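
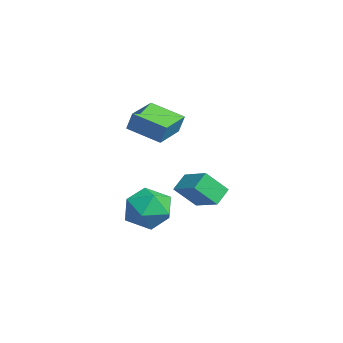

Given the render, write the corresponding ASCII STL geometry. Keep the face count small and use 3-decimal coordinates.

solid 
facet normal 0.549 0.584 -0.597
outer loop
vertex -2.857 -0.136 -3.544
vertex -3.559 0.809 -3.265
vertex -2.578 0.567 -2.6
endloop
endfacet
facet normal 0.945 0.058 -0.322
outer loop
vertex -2.857 -0.136 -3.544
vertex -2.578 0.567 -2.6
vertex -2.474 -0.634 -2.511
endloop
endfacet
facet normal 0.648 -0.564 -0.512
outer loop
vertex -2.857 -0.136 -3.544
vertex -2.474 -0.634 -2.511
vertex -3.391 -1.135 -3.12
endloop
endfacet
facet normal 0.069 -0.421 -0.905
outer loop
vertex -2.857 -0.136 -3.544
vertex -3.391 -1.135 -3.12
vertex -4.061 -0.242 -3.586
endloop
endfacet
facet normal 0.008 0.289 -0.957
outer loop
vertex -2.857 -0.136 -3.544
vertex -4.061 -0.242 -3.586
vertex -3.559 0.809 -3.265
endloop
endfacet
facet normal 0.915 0.108 0.389
outer loop
vertex -2.474 -0.634 -2.511
vertex -2.578 0.567 -2.6
vertex -2.939 0.002 -1.594
endloop
endfacet
facet normal 0.275 0.960 -0.057
outer loop
vertex -2.578 0.567 -2.6
vertex -3.559 0.809 -3.265
vertex -3.609 0.895 -2.06
endloop
endfacet
facet normal -0.600 0.482 -0.638
outer loop
vertex -3.559 0.809 -3.265
vertex -4.061 -0.242 -3.586
vertex -4.526 0.394 -2.669
endloop
endfacet
facet normal -0.501 -0.665 -0.553
outer loop
vertex -4.061 -0.242 -3.586
vertex -3.391 -1.135 -3.12
vertex -4.422 -0.807 -2.58
endloop
endfacet
facet normal 0.435 -0.897 0.082
outer loop
vertex -3.391 -1.135 -3.12
vertex -2.474 -0.634 -2.511
vertex -3.441 -1.049 -1.915
endloop
endfacet
facet normal -0.069 0.421 0.905
outer loop
vertex -4.143 -0.104 -1.636
vertex -2.939 0.002 -1.594
vertex -3.609 0.895 -2.06
endloop
endfacet
facet normal -0.648 0.564 0.512
outer loop
vertex -4.143 -0.104 -1.636
vertex -3.609 0.895 -2.06
vertex -4.526 0.394 -2.669
endloop
endfacet
facet normal -0.945 -0.058 0.322
outer loop
vertex -4.143 -0.104 -1.636
vertex -4.526 0.394 -2.669
vertex -4.422 -0.807 -2.58
endloop
endfacet
facet normal -0.549 -0.584 0.597
outer loop
vertex -4.143 -0.104 -1.636
vertex -4.422 -0.807 -2.58
vertex -3.441 -1.049 -1.915
endloop
endfacet
facet normal -0.008 -0.289 0.957
outer loop
vertex -4.143 -0.104 -1.636
vertex -3.441 -1.049 -1.915
vertex -2.939 0.002 -1.594
endloop
endfacet
facet normal 0.501 0.665 0.553
outer loop
vertex -3.609 0.895 -2.06
vertex -2.939 0.002 -1.594
vertex -2.578 0.567 -2.6
endloop
endfacet
facet normal -0.435 0.897 -0.082
outer loop
vertex -4.526 0.394 -2.669
vertex -3.609 0.895 -2.06
vertex -3.559 0.809 -3.265
endloop
endfacet
facet normal -0.915 -0.108 -0.389
outer loop
vertex -4.422 -0.807 -2.58
vertex -4.526 0.394 -2.669
vertex -4.061 -0.242 -3.586
endloop
endfacet
facet normal -0.275 -0.960 0.057
outer loop
vertex -3.441 -1.049 -1.915
vertex -4.422 -0.807 -2.58
vertex -3.391 -1.135 -3.12
endloop
endfacet
facet normal 0.600 -0.482 0.638
outer loop
vertex -2.939 0.002 -1.594
vertex -3.441 -1.049 -1.915
vertex -2.474 -0.634 -2.511
endloop
endfacet
facet normal -0.854 -0.371 -0.365
outer loop
vertex -3.402 0.949 -1.525
vertex -3.922 1.575 -0.944
vertex -3.384 1.937 -2.573
endloop
endfacet
facet normal 0.520 -0.626 -0.581
outer loop
vertex -2.078 2.505 -2.016
vertex -3.402 0.949 -1.525
vertex -3.384 1.937 -2.573
endloop
endfacet
facet normal -0.854 -0.371 -0.365
outer loop
vertex -3.384 1.937 -2.573
vertex -3.922 1.575 -0.944
vertex -3.904 2.563 -1.992
endloop
endfacet
facet normal 0.012 0.686 -0.728
outer loop
vertex -3.904 2.563 -1.992
vertex -2.078 2.505 -2.016
vertex -3.384 1.937 -2.573
endloop
endfacet
facet normal -0.012 -0.686 0.728
outer loop
vertex -3.402 0.949 -1.525
vertex -2.616 2.143 -0.387
vertex -3.922 1.575 -0.944
endloop
endfacet
facet normal 0.520 -0.626 -0.581
outer loop
vertex -2.096 1.517 -0.968
vertex -3.402 0.949 -1.525
vertex -2.078 2.505 -2.016
endloop
endfacet
facet normal -0.012 -0.686 0.728
outer loop
vertex -2.096 1.517 -0.968
vertex -2.616 2.143 -0.387
vertex -3.402 0.949 -1.525
endloop
endfacet
facet normal -0.520 0.626 0.581
outer loop
vertex -3.922 1.575 -0.944
vertex -2.616 2.143 -0.387
vertex -3.904 2.563 -1.992
endloop
endfacet
facet normal 0.012 0.686 -0.728
outer loop
vertex -2.598 3.131 -1.435
vertex -2.078 2.505 -2.016
vertex -3.904 2.563 -1.992
endloop
endfacet
facet normal -0.520 0.626 0.581
outer loop
vertex -3.904 2.563 -1.992
vertex -2.616 2.143 -0.387
vertex -2.598 3.131 -1.435
endloop
endfacet
facet normal 0.854 0.371 0.365
outer loop
vertex -2.598 3.131 -1.435
vertex -2.096 1.517 -0.968
vertex -2.078 2.505 -2.016
endloop
endfacet
facet normal 0.854 0.371 0.365
outer loop
vertex -2.616 2.143 -0.387
vertex -2.096 1.517 -0.968
vertex -2.598 3.131 -1.435
endloop
endfacet
facet normal -0.609 -0.721 0.329
outer loop
vertex -2.633 -0.958 3.292
vertex -3.837 0.106 3.396
vertex -2.887 -1.156 2.388
endloop
endfacet
facet normal 0.748 -0.661 -0.065
outer loop
vertex -1.883 0.034 1.844
vertex -2.633 -0.958 3.292
vertex -2.887 -1.156 2.388
endloop
endfacet
facet normal -0.609 -0.722 0.330
outer loop
vertex -2.887 -1.156 2.388
vertex -3.837 0.106 3.396
vertex -4.091 -0.093 2.492
endloop
endfacet
facet normal -0.264 -0.207 -0.942
outer loop
vertex -4.091 -0.093 2.492
vertex -1.883 0.034 1.844
vertex -2.887 -1.156 2.388
endloop
endfacet
facet normal 0.265 0.207 0.942
outer loop
vertex -2.633 -0.958 3.292
vertex -2.833 1.296 2.852
vertex -3.837 0.106 3.396
endloop
endfacet
facet normal 0.748 -0.660 -0.065
outer loop
vertex -1.629 0.233 2.748
vertex -2.633 -0.958 3.292
vertex -1.883 0.034 1.844
endloop
endfacet
facet normal 0.264 0.207 0.942
outer loop
vertex -1.629 0.233 2.748
vertex -2.833 1.296 2.852
vertex -2.633 -0.958 3.292
endloop
endfacet
facet normal -0.748 0.661 0.065
outer loop
vertex -3.837 0.106 3.396
vertex -2.833 1.296 2.852
vertex -4.091 -0.093 2.492
endloop
endfacet
facet normal -0.264 -0.207 -0.942
outer loop
vertex -3.087 1.098 1.948
vertex -1.883 0.034 1.844
vertex -4.091 -0.093 2.492
endloop
endfacet
facet normal -0.748 0.660 0.066
outer loop
vertex -4.091 -0.093 2.492
vertex -2.833 1.296 2.852
vertex -3.087 1.098 1.948
endloop
endfacet
facet normal 0.609 0.721 -0.330
outer loop
vertex -3.087 1.098 1.948
vertex -1.629 0.233 2.748
vertex -1.883 0.034 1.844
endloop
endfacet
facet normal 0.609 0.722 -0.329
outer loop
vertex -2.833 1.296 2.852
vertex -1.629 0.233 2.748
vertex -3.087 1.098 1.948
endloop
endfacet

endsolid


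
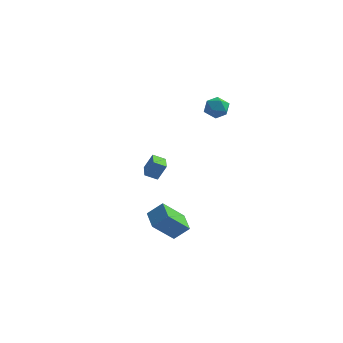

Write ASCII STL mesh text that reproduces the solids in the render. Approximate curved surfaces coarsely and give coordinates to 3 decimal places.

solid 
facet normal -0.151 -0.609 0.779
outer loop
vertex 2.694 3.814 4.349
vertex 3.172 3.237 3.99
vertex 3.512 3.801 4.497
endloop
endfacet
facet normal -0.176 0.073 0.982
outer loop
vertex 2.694 3.814 4.349
vertex 3.512 3.801 4.497
vertex 3.123 4.525 4.373
endloop
endfacet
facet normal -0.690 0.396 0.605
outer loop
vertex 2.694 3.814 4.349
vertex 3.123 4.525 4.373
vertex 2.544 4.408 3.789
endloop
endfacet
facet normal -0.982 -0.088 0.170
outer loop
vertex 2.694 3.814 4.349
vertex 2.544 4.408 3.789
vertex 2.574 3.612 3.552
endloop
endfacet
facet normal -0.648 -0.709 0.277
outer loop
vertex 2.694 3.814 4.349
vertex 2.574 3.612 3.552
vertex 3.172 3.237 3.99
endloop
endfacet
facet normal 0.446 0.379 0.811
outer loop
vertex 3.123 4.525 4.373
vertex 3.512 3.801 4.497
vertex 3.866 4.388 4.028
endloop
endfacet
facet normal 0.489 -0.727 0.481
outer loop
vertex 3.512 3.801 4.497
vertex 3.172 3.237 3.99
vertex 3.896 3.592 3.791
endloop
endfacet
facet normal -0.317 -0.890 -0.329
outer loop
vertex 3.172 3.237 3.99
vertex 2.574 3.612 3.552
vertex 3.317 3.475 3.207
endloop
endfacet
facet normal -0.858 0.117 -0.501
outer loop
vertex 2.574 3.612 3.552
vertex 2.544 4.408 3.789
vertex 2.928 4.199 3.083
endloop
endfacet
facet normal -0.386 0.900 0.202
outer loop
vertex 2.544 4.408 3.789
vertex 3.123 4.525 4.373
vertex 3.268 4.763 3.59
endloop
endfacet
facet normal 0.982 0.088 -0.170
outer loop
vertex 3.746 4.186 3.231
vertex 3.866 4.388 4.028
vertex 3.896 3.592 3.791
endloop
endfacet
facet normal 0.690 -0.396 -0.605
outer loop
vertex 3.746 4.186 3.231
vertex 3.896 3.592 3.791
vertex 3.317 3.475 3.207
endloop
endfacet
facet normal 0.176 -0.073 -0.982
outer loop
vertex 3.746 4.186 3.231
vertex 3.317 3.475 3.207
vertex 2.928 4.199 3.083
endloop
endfacet
facet normal 0.151 0.609 -0.779
outer loop
vertex 3.746 4.186 3.231
vertex 2.928 4.199 3.083
vertex 3.268 4.763 3.59
endloop
endfacet
facet normal 0.648 0.709 -0.277
outer loop
vertex 3.746 4.186 3.231
vertex 3.268 4.763 3.59
vertex 3.866 4.388 4.028
endloop
endfacet
facet normal 0.858 -0.117 0.501
outer loop
vertex 3.896 3.592 3.791
vertex 3.866 4.388 4.028
vertex 3.512 3.801 4.497
endloop
endfacet
facet normal 0.386 -0.900 -0.202
outer loop
vertex 3.317 3.475 3.207
vertex 3.896 3.592 3.791
vertex 3.172 3.237 3.99
endloop
endfacet
facet normal -0.446 -0.379 -0.811
outer loop
vertex 2.928 4.199 3.083
vertex 3.317 3.475 3.207
vertex 2.574 3.612 3.552
endloop
endfacet
facet normal -0.489 0.727 -0.481
outer loop
vertex 3.268 4.763 3.59
vertex 2.928 4.199 3.083
vertex 2.544 4.408 3.789
endloop
endfacet
facet normal 0.317 0.890 0.329
outer loop
vertex 3.866 4.388 4.028
vertex 3.268 4.763 3.59
vertex 3.123 4.525 4.373
endloop
endfacet
facet normal -0.847 -0.286 0.448
outer loop
vertex -0.156 2.686 -0.592
vertex -0.546 3.778 -0.631
vertex -0.634 2.478 -1.628
endloop
endfacet
facet normal 0.337 -0.941 0.034
outer loop
vertex 0.086 2.722 -2.009
vertex -0.156 2.686 -0.592
vertex -0.634 2.478 -1.628
endloop
endfacet
facet normal -0.847 -0.286 0.448
outer loop
vertex -0.634 2.478 -1.628
vertex -0.546 3.778 -0.631
vertex -1.024 3.57 -1.668
endloop
endfacet
facet normal -0.412 -0.180 -0.893
outer loop
vertex -1.024 3.57 -1.668
vertex 0.086 2.722 -2.009
vertex -0.634 2.478 -1.628
endloop
endfacet
facet normal 0.412 0.179 0.893
outer loop
vertex -0.156 2.686 -0.592
vertex 0.174 4.022 -1.012
vertex -0.546 3.778 -0.631
endloop
endfacet
facet normal 0.337 -0.941 0.034
outer loop
vertex 0.564 2.93 -0.972
vertex -0.156 2.686 -0.592
vertex 0.086 2.722 -2.009
endloop
endfacet
facet normal 0.411 0.179 0.894
outer loop
vertex 0.564 2.93 -0.972
vertex 0.174 4.022 -1.012
vertex -0.156 2.686 -0.592
endloop
endfacet
facet normal -0.337 0.941 -0.034
outer loop
vertex -0.546 3.778 -0.631
vertex 0.174 4.022 -1.012
vertex -1.024 3.57 -1.668
endloop
endfacet
facet normal -0.411 -0.179 -0.894
outer loop
vertex -0.304 3.814 -2.048
vertex 0.086 2.722 -2.009
vertex -1.024 3.57 -1.668
endloop
endfacet
facet normal -0.337 0.941 -0.034
outer loop
vertex -1.024 3.57 -1.668
vertex 0.174 4.022 -1.012
vertex -0.304 3.814 -2.048
endloop
endfacet
facet normal 0.847 0.286 -0.448
outer loop
vertex -0.304 3.814 -2.048
vertex 0.564 2.93 -0.972
vertex 0.086 2.722 -2.009
endloop
endfacet
facet normal 0.847 0.286 -0.448
outer loop
vertex 0.174 4.022 -1.012
vertex 0.564 2.93 -0.972
vertex -0.304 3.814 -2.048
endloop
endfacet
facet normal -0.697 -0.261 -0.667
outer loop
vertex 0.899 -0.885 -3.646
vertex 0.22 0.264 -3.386
vertex 1.896 0.02 -5.042
endloop
endfacet
facet normal 0.499 -0.845 -0.191
outer loop
vertex 2.74 0.336 -4.234
vertex 0.899 -0.885 -3.646
vertex 1.896 0.02 -5.042
endloop
endfacet
facet normal -0.697 -0.261 -0.667
outer loop
vertex 1.896 0.02 -5.042
vertex 0.22 0.264 -3.386
vertex 1.217 1.17 -4.782
endloop
endfacet
facet normal 0.514 0.466 -0.720
outer loop
vertex 1.217 1.17 -4.782
vertex 2.74 0.336 -4.234
vertex 1.896 0.02 -5.042
endloop
endfacet
facet normal -0.514 -0.467 0.720
outer loop
vertex 0.899 -0.885 -3.646
vertex 1.064 0.58 -2.578
vertex 0.22 0.264 -3.386
endloop
endfacet
facet normal 0.499 -0.845 -0.192
outer loop
vertex 1.743 -0.57 -2.838
vertex 0.899 -0.885 -3.646
vertex 2.74 0.336 -4.234
endloop
endfacet
facet normal -0.515 -0.466 0.719
outer loop
vertex 1.743 -0.57 -2.838
vertex 1.064 0.58 -2.578
vertex 0.899 -0.885 -3.646
endloop
endfacet
facet normal -0.500 0.845 0.191
outer loop
vertex 0.22 0.264 -3.386
vertex 1.064 0.58 -2.578
vertex 1.217 1.17 -4.782
endloop
endfacet
facet normal 0.514 0.467 -0.719
outer loop
vertex 2.061 1.485 -3.974
vertex 2.74 0.336 -4.234
vertex 1.217 1.17 -4.782
endloop
endfacet
facet normal -0.499 0.845 0.192
outer loop
vertex 1.217 1.17 -4.782
vertex 1.064 0.58 -2.578
vertex 2.061 1.485 -3.974
endloop
endfacet
facet normal 0.697 0.261 0.667
outer loop
vertex 2.061 1.485 -3.974
vertex 1.743 -0.57 -2.838
vertex 2.74 0.336 -4.234
endloop
endfacet
facet normal 0.698 0.261 0.667
outer loop
vertex 1.064 0.58 -2.578
vertex 1.743 -0.57 -2.838
vertex 2.061 1.485 -3.974
endloop
endfacet

endsolid


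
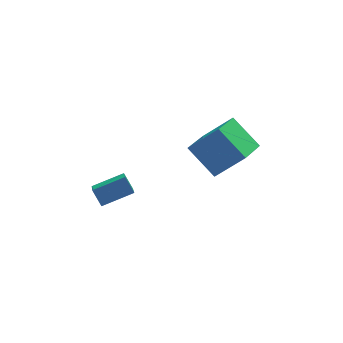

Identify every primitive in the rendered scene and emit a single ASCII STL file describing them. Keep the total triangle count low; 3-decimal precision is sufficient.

solid 
facet normal -0.937 -0.110 -0.333
outer loop
vertex -2.771 -0.875 -0.413
vertex -2.606 0.557 -1.352
vertex -2.407 -1.461 -1.244
endloop
endfacet
facet normal -0.096 -0.833 0.545
outer loop
vertex -0.674 -1.257 -0.628
vertex -2.771 -0.875 -0.413
vertex -2.407 -1.461 -1.244
endloop
endfacet
facet normal -0.936 -0.110 -0.333
outer loop
vertex -2.407 -1.461 -1.244
vertex -2.606 0.557 -1.352
vertex -2.242 -0.029 -2.182
endloop
endfacet
facet normal 0.337 -0.543 -0.769
outer loop
vertex -2.242 -0.029 -2.182
vertex -0.674 -1.257 -0.628
vertex -2.407 -1.461 -1.244
endloop
endfacet
facet normal -0.337 0.543 0.769
outer loop
vertex -2.771 -0.875 -0.413
vertex -0.873 0.761 -0.736
vertex -2.606 0.557 -1.352
endloop
endfacet
facet normal -0.096 -0.832 0.546
outer loop
vertex -1.038 -0.671 0.202
vertex -2.771 -0.875 -0.413
vertex -0.674 -1.257 -0.628
endloop
endfacet
facet normal -0.337 0.543 0.769
outer loop
vertex -1.038 -0.671 0.202
vertex -0.873 0.761 -0.736
vertex -2.771 -0.875 -0.413
endloop
endfacet
facet normal 0.096 0.832 -0.546
outer loop
vertex -2.606 0.557 -1.352
vertex -0.873 0.761 -0.736
vertex -2.242 -0.029 -2.182
endloop
endfacet
facet normal 0.337 -0.543 -0.769
outer loop
vertex -0.509 0.175 -1.567
vertex -0.674 -1.257 -0.628
vertex -2.242 -0.029 -2.182
endloop
endfacet
facet normal 0.096 0.833 -0.545
outer loop
vertex -2.242 -0.029 -2.182
vertex -0.873 0.761 -0.736
vertex -0.509 0.175 -1.567
endloop
endfacet
facet normal 0.937 0.110 0.333
outer loop
vertex -0.509 0.175 -1.567
vertex -1.038 -0.671 0.202
vertex -0.674 -1.257 -0.628
endloop
endfacet
facet normal 0.937 0.110 0.333
outer loop
vertex -0.873 0.761 -0.736
vertex -1.038 -0.671 0.202
vertex -0.509 0.175 -1.567
endloop
endfacet
facet normal -0.679 0.175 -0.713
outer loop
vertex 2.003 -1.698 2.914
vertex 3.146 0.034 2.249
vertex 3.126 -2.971 1.531
endloop
endfacet
facet normal -0.525 -0.795 0.305
outer loop
vertex 4.614 -3.354 3.091
vertex 2.003 -1.698 2.914
vertex 3.126 -2.971 1.531
endloop
endfacet
facet normal -0.680 0.175 -0.712
outer loop
vertex 3.126 -2.971 1.531
vertex 3.146 0.034 2.249
vertex 4.269 -1.239 0.865
endloop
endfacet
facet normal 0.513 -0.581 -0.632
outer loop
vertex 4.269 -1.239 0.865
vertex 4.614 -3.354 3.091
vertex 3.126 -2.971 1.531
endloop
endfacet
facet normal -0.513 0.581 0.632
outer loop
vertex 2.003 -1.698 2.914
vertex 4.634 -0.349 3.809
vertex 3.146 0.034 2.249
endloop
endfacet
facet normal -0.525 -0.795 0.305
outer loop
vertex 3.491 -2.081 4.475
vertex 2.003 -1.698 2.914
vertex 4.614 -3.354 3.091
endloop
endfacet
facet normal -0.513 0.581 0.632
outer loop
vertex 3.491 -2.081 4.475
vertex 4.634 -0.349 3.809
vertex 2.003 -1.698 2.914
endloop
endfacet
facet normal 0.525 0.795 -0.305
outer loop
vertex 3.146 0.034 2.249
vertex 4.634 -0.349 3.809
vertex 4.269 -1.239 0.865
endloop
endfacet
facet normal 0.513 -0.581 -0.632
outer loop
vertex 5.757 -1.622 2.426
vertex 4.614 -3.354 3.091
vertex 4.269 -1.239 0.865
endloop
endfacet
facet normal 0.525 0.795 -0.305
outer loop
vertex 4.269 -1.239 0.865
vertex 4.634 -0.349 3.809
vertex 5.757 -1.622 2.426
endloop
endfacet
facet normal 0.680 -0.175 0.712
outer loop
vertex 5.757 -1.622 2.426
vertex 3.491 -2.081 4.475
vertex 4.614 -3.354 3.091
endloop
endfacet
facet normal 0.680 -0.175 0.712
outer loop
vertex 4.634 -0.349 3.809
vertex 3.491 -2.081 4.475
vertex 5.757 -1.622 2.426
endloop
endfacet

endsolid


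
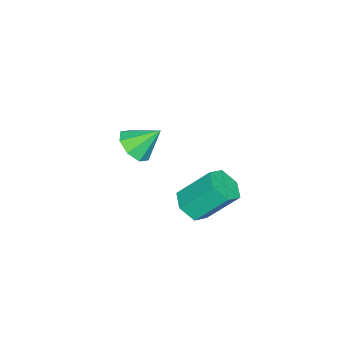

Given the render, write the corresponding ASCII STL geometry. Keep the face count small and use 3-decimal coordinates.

solid 
facet normal 0.232 -0.633 -0.739
outer loop
vertex 4.398 1.113 1.783
vertex 3.654 1.296 1.393
vertex 4.358 1.759 1.217
endloop
endfacet
facet normal 0.972 0.186 0.144
outer loop
vertex 4.398 1.113 1.783
vertex 4.358 1.759 1.217
vertex 3.95 2.34 3.217
endloop
endfacet
facet normal 0.972 0.188 0.144
outer loop
vertex 3.95 2.34 3.217
vertex 4.358 1.759 1.217
vertex 3.909 2.986 2.651
endloop
endfacet
facet normal -0.231 0.633 0.739
outer loop
vertex 3.95 2.34 3.217
vertex 3.909 2.986 2.651
vertex 3.206 2.524 2.827
endloop
endfacet
facet normal 0.232 -0.633 -0.739
outer loop
vertex 4.358 1.759 1.217
vertex 3.654 1.296 1.393
vertex 3.614 1.942 0.827
endloop
endfacet
facet normal 0.444 0.745 -0.498
outer loop
vertex 4.358 1.759 1.217
vertex 3.614 1.942 0.827
vertex 3.909 2.986 2.651
endloop
endfacet
facet normal 0.445 0.744 -0.498
outer loop
vertex 3.909 2.986 2.651
vertex 3.614 1.942 0.827
vertex 3.165 3.17 2.261
endloop
endfacet
facet normal -0.231 0.633 0.739
outer loop
vertex 3.909 2.986 2.651
vertex 3.165 3.17 2.261
vertex 3.206 2.524 2.827
endloop
endfacet
facet normal 0.231 -0.633 -0.739
outer loop
vertex 3.614 1.942 0.827
vertex 3.654 1.296 1.393
vertex 2.91 1.48 1.003
endloop
endfacet
facet normal -0.526 0.557 -0.642
outer loop
vertex 3.614 1.942 0.827
vertex 2.91 1.48 1.003
vertex 3.165 3.17 2.261
endloop
endfacet
facet normal -0.527 0.557 -0.641
outer loop
vertex 3.165 3.17 2.261
vertex 2.91 1.48 1.003
vertex 2.462 2.707 2.437
endloop
endfacet
facet normal -0.232 0.633 0.739
outer loop
vertex 3.165 3.17 2.261
vertex 2.462 2.707 2.437
vertex 3.206 2.524 2.827
endloop
endfacet
facet normal 0.231 -0.633 -0.739
outer loop
vertex 2.91 1.48 1.003
vertex 3.654 1.296 1.393
vertex 2.951 0.834 1.569
endloop
endfacet
facet normal -0.972 -0.187 -0.143
outer loop
vertex 2.91 1.48 1.003
vertex 2.951 0.834 1.569
vertex 2.462 2.707 2.437
endloop
endfacet
facet normal -0.972 -0.187 -0.144
outer loop
vertex 2.462 2.707 2.437
vertex 2.951 0.834 1.569
vertex 2.502 2.061 3.003
endloop
endfacet
facet normal -0.232 0.633 0.739
outer loop
vertex 2.462 2.707 2.437
vertex 2.502 2.061 3.003
vertex 3.206 2.524 2.827
endloop
endfacet
facet normal 0.231 -0.633 -0.739
outer loop
vertex 2.951 0.834 1.569
vertex 3.654 1.296 1.393
vertex 3.695 0.65 1.959
endloop
endfacet
facet normal -0.445 -0.744 0.498
outer loop
vertex 2.951 0.834 1.569
vertex 3.695 0.65 1.959
vertex 2.502 2.061 3.003
endloop
endfacet
facet normal -0.444 -0.744 0.498
outer loop
vertex 2.502 2.061 3.003
vertex 3.695 0.65 1.959
vertex 3.246 1.878 3.393
endloop
endfacet
facet normal -0.232 0.633 0.739
outer loop
vertex 2.502 2.061 3.003
vertex 3.246 1.878 3.393
vertex 3.206 2.524 2.827
endloop
endfacet
facet normal 0.232 -0.633 -0.739
outer loop
vertex 3.695 0.65 1.959
vertex 3.654 1.296 1.393
vertex 4.398 1.113 1.783
endloop
endfacet
facet normal 0.527 -0.557 0.642
outer loop
vertex 3.695 0.65 1.959
vertex 4.398 1.113 1.783
vertex 3.246 1.878 3.393
endloop
endfacet
facet normal 0.526 -0.558 0.642
outer loop
vertex 3.246 1.878 3.393
vertex 4.398 1.113 1.783
vertex 3.95 2.34 3.217
endloop
endfacet
facet normal -0.231 0.633 0.739
outer loop
vertex 3.246 1.878 3.393
vertex 3.95 2.34 3.217
vertex 3.206 2.524 2.827
endloop
endfacet
facet normal 0.297 -0.664 -0.686
outer loop
vertex 1.259 -2.804 1.199
vertex 0.366 -2.934 0.938
vertex 1.057 -2.354 0.676
endloop
endfacet
facet normal 0.645 0.685 0.340
outer loop
vertex 1.259 -2.804 1.199
vertex 1.057 -2.354 0.676
vertex -0.086 -1.926 1.982
endloop
endfacet
facet normal 0.297 -0.664 -0.686
outer loop
vertex 1.057 -2.354 0.676
vertex 0.366 -2.934 0.938
vertex 0.449 -2.244 0.306
endloop
endfacet
facet normal 0.239 0.965 -0.107
outer loop
vertex 1.057 -2.354 0.676
vertex 0.449 -2.244 0.306
vertex -0.086 -1.926 1.982
endloop
endfacet
facet normal 0.297 -0.664 -0.686
outer loop
vertex 0.449 -2.244 0.306
vertex 0.366 -2.934 0.938
vertex -0.207 -2.538 0.307
endloop
endfacet
facet normal -0.392 0.873 -0.291
outer loop
vertex 0.449 -2.244 0.306
vertex -0.207 -2.538 0.307
vertex -0.086 -1.926 1.982
endloop
endfacet
facet normal 0.297 -0.664 -0.686
outer loop
vertex -0.207 -2.538 0.307
vertex 0.366 -2.934 0.938
vertex -0.528 -3.065 0.678
endloop
endfacet
facet normal -0.880 0.462 -0.105
outer loop
vertex -0.207 -2.538 0.307
vertex -0.528 -3.065 0.678
vertex -0.086 -1.926 1.982
endloop
endfacet
facet normal 0.297 -0.664 -0.686
outer loop
vertex -0.528 -3.065 0.678
vertex 0.366 -2.934 0.938
vertex -0.325 -3.515 1.201
endloop
endfacet
facet normal -0.939 -0.027 0.342
outer loop
vertex -0.528 -3.065 0.678
vertex -0.325 -3.515 1.201
vertex -0.086 -1.926 1.982
endloop
endfacet
facet normal 0.297 -0.664 -0.686
outer loop
vertex -0.325 -3.515 1.201
vertex 0.366 -2.934 0.938
vertex 0.282 -3.625 1.57
endloop
endfacet
facet normal -0.534 -0.307 0.788
outer loop
vertex -0.325 -3.515 1.201
vertex 0.282 -3.625 1.57
vertex -0.086 -1.926 1.982
endloop
endfacet
facet normal 0.297 -0.664 -0.686
outer loop
vertex 0.282 -3.625 1.57
vertex 0.366 -2.934 0.938
vertex 0.939 -3.331 1.57
endloop
endfacet
facet normal 0.096 -0.215 0.972
outer loop
vertex 0.282 -3.625 1.57
vertex 0.939 -3.331 1.57
vertex -0.086 -1.926 1.982
endloop
endfacet
facet normal 0.297 -0.664 -0.686
outer loop
vertex 0.939 -3.331 1.57
vertex 0.366 -2.934 0.938
vertex 1.259 -2.804 1.199
endloop
endfacet
facet normal 0.586 0.197 0.786
outer loop
vertex 0.939 -3.331 1.57
vertex 1.259 -2.804 1.199
vertex -0.086 -1.926 1.982
endloop
endfacet

endsolid


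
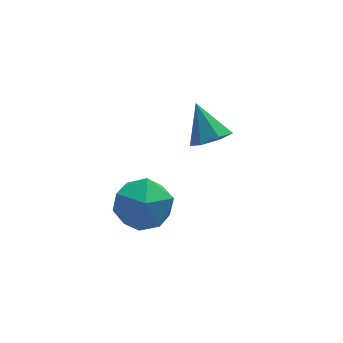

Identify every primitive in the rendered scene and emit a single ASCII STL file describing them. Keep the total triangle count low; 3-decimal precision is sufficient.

solid 
facet normal -0.274 -0.090 0.957
outer loop
vertex -4.193 -3.154 0.477
vertex -3.375 -4.091 0.623
vertex -3.019 -2.91 0.836
endloop
endfacet
facet normal -0.346 0.584 0.734
outer loop
vertex -4.193 -3.154 0.477
vertex -3.019 -2.91 0.836
vertex -3.58 -2.179 -0.01
endloop
endfacet
facet normal -0.791 0.586 0.176
outer loop
vertex -4.193 -3.154 0.477
vertex -3.58 -2.179 -0.01
vertex -4.283 -2.907 -0.746
endloop
endfacet
facet normal -0.995 -0.089 0.055
outer loop
vertex -4.193 -3.154 0.477
vertex -4.283 -2.907 -0.746
vertex -4.156 -4.088 -0.355
endloop
endfacet
facet normal -0.675 -0.506 0.537
outer loop
vertex -4.193 -3.154 0.477
vertex -4.156 -4.088 -0.355
vertex -3.375 -4.091 0.623
endloop
endfacet
facet normal 0.292 0.811 0.507
outer loop
vertex -3.58 -2.179 -0.01
vertex -3.019 -2.91 0.836
vertex -2.384 -2.512 -0.165
endloop
endfacet
facet normal 0.408 -0.280 0.869
outer loop
vertex -3.019 -2.91 0.836
vertex -3.375 -4.091 0.623
vertex -2.257 -3.693 0.226
endloop
endfacet
facet normal -0.241 -0.952 0.189
outer loop
vertex -3.375 -4.091 0.623
vertex -4.156 -4.088 -0.355
vertex -2.96 -4.421 -0.51
endloop
endfacet
facet normal -0.758 -0.277 -0.591
outer loop
vertex -4.156 -4.088 -0.355
vertex -4.283 -2.907 -0.746
vertex -3.521 -3.69 -1.356
endloop
endfacet
facet normal -0.429 0.813 -0.394
outer loop
vertex -4.283 -2.907 -0.746
vertex -3.58 -2.179 -0.01
vertex -3.165 -2.509 -1.143
endloop
endfacet
facet normal 0.995 0.089 -0.055
outer loop
vertex -2.347 -3.446 -0.997
vertex -2.384 -2.512 -0.165
vertex -2.257 -3.693 0.226
endloop
endfacet
facet normal 0.791 -0.586 -0.176
outer loop
vertex -2.347 -3.446 -0.997
vertex -2.257 -3.693 0.226
vertex -2.96 -4.421 -0.51
endloop
endfacet
facet normal 0.346 -0.584 -0.734
outer loop
vertex -2.347 -3.446 -0.997
vertex -2.96 -4.421 -0.51
vertex -3.521 -3.69 -1.356
endloop
endfacet
facet normal 0.274 0.090 -0.957
outer loop
vertex -2.347 -3.446 -0.997
vertex -3.521 -3.69 -1.356
vertex -3.165 -2.509 -1.143
endloop
endfacet
facet normal 0.675 0.506 -0.537
outer loop
vertex -2.347 -3.446 -0.997
vertex -3.165 -2.509 -1.143
vertex -2.384 -2.512 -0.165
endloop
endfacet
facet normal 0.758 0.277 0.591
outer loop
vertex -2.257 -3.693 0.226
vertex -2.384 -2.512 -0.165
vertex -3.019 -2.91 0.836
endloop
endfacet
facet normal 0.429 -0.813 0.394
outer loop
vertex -2.96 -4.421 -0.51
vertex -2.257 -3.693 0.226
vertex -3.375 -4.091 0.623
endloop
endfacet
facet normal -0.292 -0.811 -0.507
outer loop
vertex -3.521 -3.69 -1.356
vertex -2.96 -4.421 -0.51
vertex -4.156 -4.088 -0.355
endloop
endfacet
facet normal -0.408 0.280 -0.869
outer loop
vertex -3.165 -2.509 -1.143
vertex -3.521 -3.69 -1.356
vertex -4.283 -2.907 -0.746
endloop
endfacet
facet normal 0.241 0.952 -0.189
outer loop
vertex -2.384 -2.512 -0.165
vertex -3.165 -2.509 -1.143
vertex -3.58 -2.179 -0.01
endloop
endfacet
facet normal 0.198 -0.605 -0.771
outer loop
vertex 1.171 0.989 -1.123
vertex 0.37 0.633 -1.049
vertex 0.619 1.327 -1.53
endloop
endfacet
facet normal 0.518 0.855 0.008
outer loop
vertex 1.171 0.989 -1.123
vertex 0.619 1.327 -1.53
vertex 0.03 1.667 0.269
endloop
endfacet
facet normal 0.198 -0.605 -0.771
outer loop
vertex 0.619 1.327 -1.53
vertex 0.37 0.633 -1.049
vertex -0.12 1.141 -1.574
endloop
endfacet
facet normal -0.222 0.942 -0.251
outer loop
vertex 0.619 1.327 -1.53
vertex -0.12 1.141 -1.574
vertex 0.03 1.667 0.269
endloop
endfacet
facet normal 0.199 -0.605 -0.771
outer loop
vertex -0.12 1.141 -1.574
vertex 0.37 0.633 -1.049
vertex -0.491 0.573 -1.224
endloop
endfacet
facet normal -0.856 0.512 -0.076
outer loop
vertex -0.12 1.141 -1.574
vertex -0.491 0.573 -1.224
vertex 0.03 1.667 0.269
endloop
endfacet
facet normal 0.199 -0.605 -0.771
outer loop
vertex -0.491 0.573 -1.224
vertex 0.37 0.633 -1.049
vertex -0.213 0.05 -0.742
endloop
endfacet
facet normal -0.909 -0.114 0.401
outer loop
vertex -0.491 0.573 -1.224
vertex -0.213 0.05 -0.742
vertex 0.03 1.667 0.269
endloop
endfacet
facet normal 0.199 -0.605 -0.771
outer loop
vertex -0.213 0.05 -0.742
vertex 0.37 0.633 -1.049
vertex 0.503 -0.035 -0.491
endloop
endfacet
facet normal -0.342 -0.461 0.819
outer loop
vertex -0.213 0.05 -0.742
vertex 0.503 -0.035 -0.491
vertex 0.03 1.667 0.269
endloop
endfacet
facet normal 0.198 -0.605 -0.771
outer loop
vertex 0.503 -0.035 -0.491
vertex 0.37 0.633 -1.049
vertex 1.119 0.384 -0.661
endloop
endfacet
facet normal 0.422 -0.269 0.866
outer loop
vertex 0.503 -0.035 -0.491
vertex 1.119 0.384 -0.661
vertex 0.03 1.667 0.269
endloop
endfacet
facet normal 0.198 -0.606 -0.771
outer loop
vertex 1.119 0.384 -0.661
vertex 0.37 0.633 -1.049
vertex 1.171 0.989 -1.123
endloop
endfacet
facet normal 0.803 0.316 0.505
outer loop
vertex 1.119 0.384 -0.661
vertex 1.171 0.989 -1.123
vertex 0.03 1.667 0.269
endloop
endfacet

endsolid


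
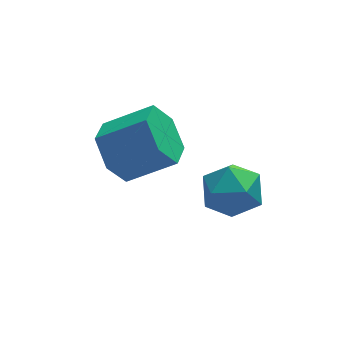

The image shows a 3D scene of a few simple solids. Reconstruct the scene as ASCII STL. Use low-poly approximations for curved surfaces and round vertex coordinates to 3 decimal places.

solid 
facet normal -0.818 0.224 -0.530
outer loop
vertex -0.731 -0.784 1.84
vertex -1.263 -0.809 2.651
vertex -0.851 0.022 2.366
endloop
endfacet
facet normal 0.562 0.509 -0.652
outer loop
vertex -0.731 -0.784 1.84
vertex -0.851 0.022 2.366
vertex 0.594 -1.147 2.698
endloop
endfacet
facet normal 0.562 0.509 -0.653
outer loop
vertex 0.594 -1.147 2.698
vertex -0.851 0.022 2.366
vertex 0.474 -0.34 3.224
endloop
endfacet
facet normal 0.819 -0.223 0.529
outer loop
vertex 0.594 -1.147 2.698
vertex 0.474 -0.34 3.224
vertex 0.063 -1.171 3.509
endloop
endfacet
facet normal -0.818 0.224 -0.530
outer loop
vertex -0.851 0.022 2.366
vertex -1.263 -0.809 2.651
vertex -1.383 -0.003 3.177
endloop
endfacet
facet normal 0.173 0.974 0.144
outer loop
vertex -0.851 0.022 2.366
vertex -1.383 -0.003 3.177
vertex 0.474 -0.34 3.224
endloop
endfacet
facet normal 0.173 0.974 0.143
outer loop
vertex 0.474 -0.34 3.224
vertex -1.383 -0.003 3.177
vertex -0.057 -0.365 4.035
endloop
endfacet
facet normal 0.819 -0.223 0.529
outer loop
vertex 0.474 -0.34 3.224
vertex -0.057 -0.365 4.035
vertex 0.063 -1.171 3.509
endloop
endfacet
facet normal -0.818 0.224 -0.529
outer loop
vertex -1.383 -0.003 3.177
vertex -1.263 -0.809 2.651
vertex -1.794 -0.833 3.462
endloop
endfacet
facet normal -0.388 0.465 0.796
outer loop
vertex -1.383 -0.003 3.177
vertex -1.794 -0.833 3.462
vertex -0.057 -0.365 4.035
endloop
endfacet
facet normal -0.388 0.465 0.796
outer loop
vertex -0.057 -0.365 4.035
vertex -1.794 -0.833 3.462
vertex -0.469 -1.196 4.32
endloop
endfacet
facet normal 0.818 -0.224 0.530
outer loop
vertex -0.057 -0.365 4.035
vertex -0.469 -1.196 4.32
vertex 0.063 -1.171 3.509
endloop
endfacet
facet normal -0.819 0.223 -0.529
outer loop
vertex -1.794 -0.833 3.462
vertex -1.263 -0.809 2.651
vertex -1.674 -1.64 2.936
endloop
endfacet
facet normal -0.562 -0.509 0.652
outer loop
vertex -1.794 -0.833 3.462
vertex -1.674 -1.64 2.936
vertex -0.469 -1.196 4.32
endloop
endfacet
facet normal -0.561 -0.509 0.652
outer loop
vertex -0.469 -1.196 4.32
vertex -1.674 -1.64 2.936
vertex -0.349 -2.002 3.794
endloop
endfacet
facet normal 0.818 -0.224 0.530
outer loop
vertex -0.469 -1.196 4.32
vertex -0.349 -2.002 3.794
vertex 0.063 -1.171 3.509
endloop
endfacet
facet normal -0.819 0.223 -0.529
outer loop
vertex -1.674 -1.64 2.936
vertex -1.263 -0.809 2.651
vertex -1.143 -1.615 2.125
endloop
endfacet
facet normal -0.173 -0.974 -0.143
outer loop
vertex -1.674 -1.64 2.936
vertex -1.143 -1.615 2.125
vertex -0.349 -2.002 3.794
endloop
endfacet
facet normal -0.173 -0.974 -0.144
outer loop
vertex -0.349 -2.002 3.794
vertex -1.143 -1.615 2.125
vertex 0.183 -1.977 2.983
endloop
endfacet
facet normal 0.818 -0.224 0.530
outer loop
vertex -0.349 -2.002 3.794
vertex 0.183 -1.977 2.983
vertex 0.063 -1.171 3.509
endloop
endfacet
facet normal -0.818 0.224 -0.530
outer loop
vertex -1.143 -1.615 2.125
vertex -1.263 -0.809 2.651
vertex -0.731 -0.784 1.84
endloop
endfacet
facet normal 0.388 -0.465 -0.796
outer loop
vertex -1.143 -1.615 2.125
vertex -0.731 -0.784 1.84
vertex 0.183 -1.977 2.983
endloop
endfacet
facet normal 0.388 -0.465 -0.796
outer loop
vertex 0.183 -1.977 2.983
vertex -0.731 -0.784 1.84
vertex 0.594 -1.147 2.698
endloop
endfacet
facet normal 0.818 -0.224 0.529
outer loop
vertex 0.183 -1.977 2.983
vertex 0.594 -1.147 2.698
vertex 0.063 -1.171 3.509
endloop
endfacet
facet normal -0.215 0.754 0.621
outer loop
vertex 0.577 -3.046 3.442
vertex 1.151 -3.394 4.063
vertex 1.457 -2.796 3.443
endloop
endfacet
facet normal -0.273 0.960 -0.059
outer loop
vertex 0.577 -3.046 3.442
vertex 1.457 -2.796 3.443
vertex 1.031 -2.966 2.651
endloop
endfacet
facet normal -0.753 0.539 -0.377
outer loop
vertex 0.577 -3.046 3.442
vertex 1.031 -2.966 2.651
vertex 0.461 -3.669 2.783
endloop
endfacet
facet normal -0.992 0.072 0.106
outer loop
vertex 0.577 -3.046 3.442
vertex 0.461 -3.669 2.783
vertex 0.535 -3.934 3.655
endloop
endfacet
facet normal -0.659 0.205 0.724
outer loop
vertex 0.577 -3.046 3.442
vertex 0.535 -3.934 3.655
vertex 1.151 -3.394 4.063
endloop
endfacet
facet normal 0.359 0.854 -0.376
outer loop
vertex 1.031 -2.966 2.651
vertex 1.457 -2.796 3.443
vertex 1.885 -3.266 2.785
endloop
endfacet
facet normal 0.452 0.520 0.725
outer loop
vertex 1.457 -2.796 3.443
vertex 1.151 -3.394 4.063
vertex 1.959 -3.531 3.657
endloop
endfacet
facet normal -0.269 -0.367 0.891
outer loop
vertex 1.151 -3.394 4.063
vertex 0.535 -3.934 3.655
vertex 1.389 -4.234 3.789
endloop
endfacet
facet normal -0.806 -0.582 -0.108
outer loop
vertex 0.535 -3.934 3.655
vertex 0.461 -3.669 2.783
vertex 0.963 -4.404 2.997
endloop
endfacet
facet normal -0.419 0.172 -0.892
outer loop
vertex 0.461 -3.669 2.783
vertex 1.031 -2.966 2.651
vertex 1.269 -3.806 2.377
endloop
endfacet
facet normal 0.992 -0.072 -0.106
outer loop
vertex 1.843 -4.154 2.998
vertex 1.885 -3.266 2.785
vertex 1.959 -3.531 3.657
endloop
endfacet
facet normal 0.753 -0.539 0.377
outer loop
vertex 1.843 -4.154 2.998
vertex 1.959 -3.531 3.657
vertex 1.389 -4.234 3.789
endloop
endfacet
facet normal 0.273 -0.960 0.059
outer loop
vertex 1.843 -4.154 2.998
vertex 1.389 -4.234 3.789
vertex 0.963 -4.404 2.997
endloop
endfacet
facet normal 0.215 -0.754 -0.621
outer loop
vertex 1.843 -4.154 2.998
vertex 0.963 -4.404 2.997
vertex 1.269 -3.806 2.377
endloop
endfacet
facet normal 0.659 -0.205 -0.724
outer loop
vertex 1.843 -4.154 2.998
vertex 1.269 -3.806 2.377
vertex 1.885 -3.266 2.785
endloop
endfacet
facet normal 0.806 0.582 0.108
outer loop
vertex 1.959 -3.531 3.657
vertex 1.885 -3.266 2.785
vertex 1.457 -2.796 3.443
endloop
endfacet
facet normal 0.419 -0.172 0.892
outer loop
vertex 1.389 -4.234 3.789
vertex 1.959 -3.531 3.657
vertex 1.151 -3.394 4.063
endloop
endfacet
facet normal -0.359 -0.854 0.376
outer loop
vertex 0.963 -4.404 2.997
vertex 1.389 -4.234 3.789
vertex 0.535 -3.934 3.655
endloop
endfacet
facet normal -0.452 -0.520 -0.725
outer loop
vertex 1.269 -3.806 2.377
vertex 0.963 -4.404 2.997
vertex 0.461 -3.669 2.783
endloop
endfacet
facet normal 0.269 0.367 -0.891
outer loop
vertex 1.885 -3.266 2.785
vertex 1.269 -3.806 2.377
vertex 1.031 -2.966 2.651
endloop
endfacet

endsolid


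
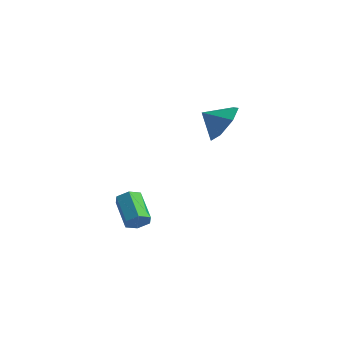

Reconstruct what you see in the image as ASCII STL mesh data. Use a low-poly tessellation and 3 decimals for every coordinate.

solid 
facet normal 0.713 -0.467 -0.523
outer loop
vertex -1.644 -1.43 -2.088
vertex -1.873 -1.201 -2.605
vertex -1.446 -0.892 -2.298
endloop
endfacet
facet normal 0.621 0.076 0.780
outer loop
vertex -1.644 -1.43 -2.088
vertex -1.446 -0.892 -2.298
vertex -2.779 -0.687 -1.258
endloop
endfacet
facet normal 0.621 0.075 0.781
outer loop
vertex -2.779 -0.687 -1.258
vertex -1.446 -0.892 -2.298
vertex -2.58 -0.15 -1.468
endloop
endfacet
facet normal -0.714 0.468 0.521
outer loop
vertex -2.779 -0.687 -1.258
vertex -2.58 -0.15 -1.468
vertex -3.007 -0.459 -1.775
endloop
endfacet
facet normal 0.714 -0.468 -0.521
outer loop
vertex -1.446 -0.892 -2.298
vertex -1.873 -1.201 -2.605
vertex -1.674 -0.664 -2.815
endloop
endfacet
facet normal 0.592 0.801 0.092
outer loop
vertex -1.446 -0.892 -2.298
vertex -1.674 -0.664 -2.815
vertex -2.58 -0.15 -1.468
endloop
endfacet
facet normal 0.592 0.801 0.093
outer loop
vertex -2.58 -0.15 -1.468
vertex -1.674 -0.664 -2.815
vertex -2.809 0.079 -1.985
endloop
endfacet
facet normal -0.713 0.467 0.523
outer loop
vertex -2.58 -0.15 -1.468
vertex -2.809 0.079 -1.985
vertex -3.007 -0.459 -1.775
endloop
endfacet
facet normal 0.714 -0.468 -0.521
outer loop
vertex -1.674 -0.664 -2.815
vertex -1.873 -1.201 -2.605
vertex -2.101 -0.973 -3.122
endloop
endfacet
facet normal -0.029 0.725 -0.689
outer loop
vertex -1.674 -0.664 -2.815
vertex -2.101 -0.973 -3.122
vertex -2.809 0.079 -1.985
endloop
endfacet
facet normal -0.029 0.725 -0.689
outer loop
vertex -2.809 0.079 -1.985
vertex -2.101 -0.973 -3.122
vertex -3.236 -0.23 -2.292
endloop
endfacet
facet normal -0.713 0.467 0.523
outer loop
vertex -2.809 0.079 -1.985
vertex -3.236 -0.23 -2.292
vertex -3.007 -0.459 -1.775
endloop
endfacet
facet normal 0.714 -0.468 -0.521
outer loop
vertex -2.101 -0.973 -3.122
vertex -1.873 -1.201 -2.605
vertex -2.3 -1.51 -2.912
endloop
endfacet
facet normal -0.620 -0.075 -0.781
outer loop
vertex -2.101 -0.973 -3.122
vertex -2.3 -1.51 -2.912
vertex -3.236 -0.23 -2.292
endloop
endfacet
facet normal -0.621 -0.076 -0.780
outer loop
vertex -3.236 -0.23 -2.292
vertex -2.3 -1.51 -2.912
vertex -3.434 -0.768 -2.082
endloop
endfacet
facet normal -0.713 0.467 0.523
outer loop
vertex -3.236 -0.23 -2.292
vertex -3.434 -0.768 -2.082
vertex -3.007 -0.459 -1.775
endloop
endfacet
facet normal 0.713 -0.467 -0.523
outer loop
vertex -2.3 -1.51 -2.912
vertex -1.873 -1.201 -2.605
vertex -2.071 -1.739 -2.395
endloop
endfacet
facet normal -0.592 -0.801 -0.093
outer loop
vertex -2.3 -1.51 -2.912
vertex -2.071 -1.739 -2.395
vertex -3.434 -0.768 -2.082
endloop
endfacet
facet normal -0.592 -0.801 -0.092
outer loop
vertex -3.434 -0.768 -2.082
vertex -2.071 -1.739 -2.395
vertex -3.206 -0.996 -1.565
endloop
endfacet
facet normal -0.714 0.468 0.521
outer loop
vertex -3.434 -0.768 -2.082
vertex -3.206 -0.996 -1.565
vertex -3.007 -0.459 -1.775
endloop
endfacet
facet normal 0.713 -0.467 -0.523
outer loop
vertex -2.071 -1.739 -2.395
vertex -1.873 -1.201 -2.605
vertex -1.644 -1.43 -2.088
endloop
endfacet
facet normal 0.029 -0.725 0.689
outer loop
vertex -2.071 -1.739 -2.395
vertex -1.644 -1.43 -2.088
vertex -3.206 -0.996 -1.565
endloop
endfacet
facet normal 0.029 -0.725 0.689
outer loop
vertex -3.206 -0.996 -1.565
vertex -1.644 -1.43 -2.088
vertex -2.779 -0.687 -1.258
endloop
endfacet
facet normal -0.714 0.468 0.521
outer loop
vertex -3.206 -0.996 -1.565
vertex -2.779 -0.687 -1.258
vertex -3.007 -0.459 -1.775
endloop
endfacet
facet normal 0.671 0.500 -0.547
outer loop
vertex 1.119 1.687 3.844
vertex 0.629 1.365 2.949
vertex 0.447 2.245 3.53
endloop
endfacet
facet normal -0.322 0.139 0.936
outer loop
vertex 1.119 1.687 3.844
vertex 0.447 2.245 3.53
vertex -0.109 0.815 3.551
endloop
endfacet
facet normal 0.672 0.500 -0.547
outer loop
vertex 0.447 2.245 3.53
vertex 0.629 1.365 2.949
vertex -0.088 2.141 2.778
endloop
endfacet
facet normal -0.793 0.316 0.521
outer loop
vertex 0.447 2.245 3.53
vertex -0.088 2.141 2.778
vertex -0.109 0.815 3.551
endloop
endfacet
facet normal 0.671 0.500 -0.547
outer loop
vertex -0.088 2.141 2.778
vertex 0.629 1.365 2.949
vertex -0.083 1.452 2.155
endloop
endfacet
facet normal -1.000 0.007 -0.016
outer loop
vertex -0.088 2.141 2.778
vertex -0.083 1.452 2.155
vertex -0.109 0.815 3.551
endloop
endfacet
facet normal 0.671 0.500 -0.547
outer loop
vertex -0.083 1.452 2.155
vertex 0.629 1.365 2.949
vertex 0.458 0.698 2.13
endloop
endfacet
facet normal -0.787 -0.556 -0.268
outer loop
vertex -0.083 1.452 2.155
vertex 0.458 0.698 2.13
vertex -0.109 0.815 3.551
endloop
endfacet
facet normal 0.671 0.500 -0.548
outer loop
vertex 0.458 0.698 2.13
vertex 0.629 1.365 2.949
vertex 1.128 0.447 2.721
endloop
endfacet
facet normal -0.314 -0.948 -0.047
outer loop
vertex 0.458 0.698 2.13
vertex 1.128 0.447 2.721
vertex -0.109 0.815 3.551
endloop
endfacet
facet normal 0.671 0.501 -0.547
outer loop
vertex 1.128 0.447 2.721
vertex 0.629 1.365 2.949
vertex 1.422 0.887 3.484
endloop
endfacet
facet normal 0.062 -0.875 0.481
outer loop
vertex 1.128 0.447 2.721
vertex 1.422 0.887 3.484
vertex -0.109 0.815 3.551
endloop
endfacet
facet normal 0.671 0.500 -0.547
outer loop
vertex 1.422 0.887 3.484
vertex 0.629 1.365 2.949
vertex 1.119 1.687 3.844
endloop
endfacet
facet normal 0.059 -0.391 0.918
outer loop
vertex 1.422 0.887 3.484
vertex 1.119 1.687 3.844
vertex -0.109 0.815 3.551
endloop
endfacet

endsolid


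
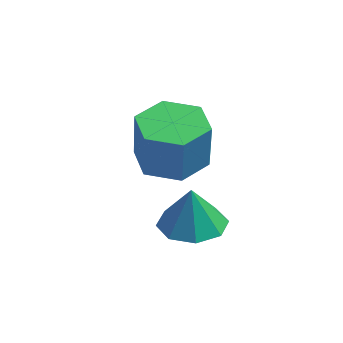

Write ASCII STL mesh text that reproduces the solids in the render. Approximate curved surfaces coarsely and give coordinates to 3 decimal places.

solid 
facet normal -0.334 0.163 -0.928
outer loop
vertex -1.217 0.82 -3.579
vertex -2.065 0.339 -3.358
vertex -1.755 1.288 -3.303
endloop
endfacet
facet normal 0.710 0.587 0.389
outer loop
vertex -1.217 0.82 -3.579
vertex -1.755 1.288 -3.303
vertex -1.535 0.081 -1.882
endloop
endfacet
facet normal -0.333 0.163 -0.929
outer loop
vertex -1.755 1.288 -3.303
vertex -2.065 0.339 -3.358
vertex -2.476 1.201 -3.06
endloop
endfacet
facet normal 0.121 0.766 0.632
outer loop
vertex -1.755 1.288 -3.303
vertex -2.476 1.201 -3.06
vertex -1.535 0.081 -1.882
endloop
endfacet
facet normal -0.333 0.162 -0.929
outer loop
vertex -2.476 1.201 -3.06
vertex -2.065 0.339 -3.358
vertex -2.956 0.609 -2.991
endloop
endfacet
facet normal -0.441 0.448 0.778
outer loop
vertex -2.476 1.201 -3.06
vertex -2.956 0.609 -2.991
vertex -1.535 0.081 -1.882
endloop
endfacet
facet normal -0.333 0.162 -0.929
outer loop
vertex -2.956 0.609 -2.991
vertex -2.065 0.339 -3.358
vertex -2.914 -0.141 -3.137
endloop
endfacet
facet normal -0.646 -0.181 0.742
outer loop
vertex -2.956 0.609 -2.991
vertex -2.914 -0.141 -3.137
vertex -1.535 0.081 -1.882
endloop
endfacet
facet normal -0.334 0.163 -0.928
outer loop
vertex -2.914 -0.141 -3.137
vertex -2.065 0.339 -3.358
vertex -2.376 -0.61 -3.413
endloop
endfacet
facet normal -0.375 -0.750 0.545
outer loop
vertex -2.914 -0.141 -3.137
vertex -2.376 -0.61 -3.413
vertex -1.535 0.081 -1.882
endloop
endfacet
facet normal -0.334 0.163 -0.928
outer loop
vertex -2.376 -0.61 -3.413
vertex -2.065 0.339 -3.358
vertex -1.655 -0.523 -3.657
endloop
endfacet
facet normal 0.214 -0.929 0.302
outer loop
vertex -2.376 -0.61 -3.413
vertex -1.655 -0.523 -3.657
vertex -1.535 0.081 -1.882
endloop
endfacet
facet normal -0.334 0.163 -0.928
outer loop
vertex -1.655 -0.523 -3.657
vertex -2.065 0.339 -3.358
vertex -1.175 0.069 -3.726
endloop
endfacet
facet normal 0.776 -0.611 0.155
outer loop
vertex -1.655 -0.523 -3.657
vertex -1.175 0.069 -3.726
vertex -1.535 0.081 -1.882
endloop
endfacet
facet normal -0.334 0.163 -0.928
outer loop
vertex -1.175 0.069 -3.726
vertex -2.065 0.339 -3.358
vertex -1.217 0.82 -3.579
endloop
endfacet
facet normal 0.981 0.017 0.191
outer loop
vertex -1.175 0.069 -3.726
vertex -1.217 0.82 -3.579
vertex -1.535 0.081 -1.882
endloop
endfacet
facet normal -0.477 0.168 -0.863
outer loop
vertex -2.44 0.178 -1.856
vertex -3.376 0.25 -1.324
vertex -2.776 1.134 -1.484
endloop
endfacet
facet normal 0.821 0.433 -0.371
outer loop
vertex -2.44 0.178 -1.856
vertex -2.776 1.134 -1.484
vertex -1.527 -0.143 -0.209
endloop
endfacet
facet normal 0.821 0.434 -0.370
outer loop
vertex -1.527 -0.143 -0.209
vertex -2.776 1.134 -1.484
vertex -1.864 0.813 0.163
endloop
endfacet
facet normal 0.478 -0.167 0.863
outer loop
vertex -1.527 -0.143 -0.209
vertex -1.864 0.813 0.163
vertex -2.464 -0.07 0.324
endloop
endfacet
facet normal -0.478 0.168 -0.862
outer loop
vertex -2.776 1.134 -1.484
vertex -3.376 0.25 -1.324
vertex -3.713 1.206 -0.951
endloop
endfacet
facet normal 0.140 0.984 0.114
outer loop
vertex -2.776 1.134 -1.484
vertex -3.713 1.206 -0.951
vertex -1.864 0.813 0.163
endloop
endfacet
facet normal 0.141 0.984 0.113
outer loop
vertex -1.864 0.813 0.163
vertex -3.713 1.206 -0.951
vertex -2.801 0.886 0.696
endloop
endfacet
facet normal 0.478 -0.167 0.863
outer loop
vertex -1.864 0.813 0.163
vertex -2.801 0.886 0.696
vertex -2.464 -0.07 0.324
endloop
endfacet
facet normal -0.477 0.168 -0.862
outer loop
vertex -3.713 1.206 -0.951
vertex -3.376 0.25 -1.324
vertex -4.313 0.323 -0.791
endloop
endfacet
facet normal -0.681 0.550 0.484
outer loop
vertex -3.713 1.206 -0.951
vertex -4.313 0.323 -0.791
vertex -2.801 0.886 0.696
endloop
endfacet
facet normal -0.681 0.549 0.485
outer loop
vertex -2.801 0.886 0.696
vertex -4.313 0.323 -0.791
vertex -3.4 0.002 0.856
endloop
endfacet
facet normal 0.477 -0.167 0.863
outer loop
vertex -2.801 0.886 0.696
vertex -3.4 0.002 0.856
vertex -2.464 -0.07 0.324
endloop
endfacet
facet normal -0.478 0.167 -0.863
outer loop
vertex -4.313 0.323 -0.791
vertex -3.376 0.25 -1.324
vertex -3.976 -0.633 -1.163
endloop
endfacet
facet normal -0.821 -0.434 0.371
outer loop
vertex -4.313 0.323 -0.791
vertex -3.976 -0.633 -1.163
vertex -3.4 0.002 0.856
endloop
endfacet
facet normal -0.822 -0.433 0.371
outer loop
vertex -3.4 0.002 0.856
vertex -3.976 -0.633 -1.163
vertex -3.064 -0.954 0.484
endloop
endfacet
facet normal 0.477 -0.168 0.863
outer loop
vertex -3.4 0.002 0.856
vertex -3.064 -0.954 0.484
vertex -2.464 -0.07 0.324
endloop
endfacet
facet normal -0.478 0.167 -0.863
outer loop
vertex -3.976 -0.633 -1.163
vertex -3.376 0.25 -1.324
vertex -3.039 -0.706 -1.696
endloop
endfacet
facet normal -0.141 -0.983 -0.113
outer loop
vertex -3.976 -0.633 -1.163
vertex -3.039 -0.706 -1.696
vertex -3.064 -0.954 0.484
endloop
endfacet
facet normal -0.140 -0.984 -0.114
outer loop
vertex -3.064 -0.954 0.484
vertex -3.039 -0.706 -1.696
vertex -2.127 -1.026 -0.049
endloop
endfacet
facet normal 0.478 -0.168 0.862
outer loop
vertex -3.064 -0.954 0.484
vertex -2.127 -1.026 -0.049
vertex -2.464 -0.07 0.324
endloop
endfacet
facet normal -0.477 0.167 -0.863
outer loop
vertex -3.039 -0.706 -1.696
vertex -3.376 0.25 -1.324
vertex -2.44 0.178 -1.856
endloop
endfacet
facet normal 0.681 -0.549 -0.484
outer loop
vertex -3.039 -0.706 -1.696
vertex -2.44 0.178 -1.856
vertex -2.127 -1.026 -0.049
endloop
endfacet
facet normal 0.680 -0.550 -0.484
outer loop
vertex -2.127 -1.026 -0.049
vertex -2.44 0.178 -1.856
vertex -1.527 -0.143 -0.209
endloop
endfacet
facet normal 0.477 -0.168 0.862
outer loop
vertex -2.127 -1.026 -0.049
vertex -1.527 -0.143 -0.209
vertex -2.464 -0.07 0.324
endloop
endfacet

endsolid


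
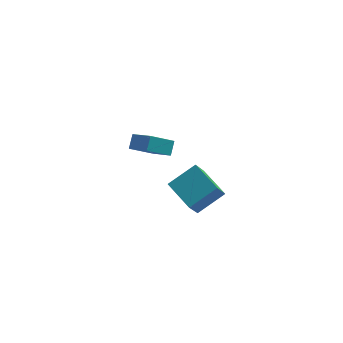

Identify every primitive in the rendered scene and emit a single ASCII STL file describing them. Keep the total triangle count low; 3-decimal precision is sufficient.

solid 
facet normal -0.802 -0.360 -0.477
outer loop
vertex -2.009 -4.227 0.103
vertex -2.998 -2.804 0.693
vertex -1.489 -3.175 -1.565
endloop
endfacet
facet normal 0.540 -0.777 -0.322
outer loop
vertex -0.022 -2.516 -0.693
vertex -2.009 -4.227 0.103
vertex -1.489 -3.175 -1.565
endloop
endfacet
facet normal -0.802 -0.360 -0.477
outer loop
vertex -1.489 -3.175 -1.565
vertex -2.998 -2.804 0.693
vertex -2.478 -1.752 -0.976
endloop
endfacet
facet normal 0.255 0.516 -0.818
outer loop
vertex -2.478 -1.752 -0.976
vertex -0.022 -2.516 -0.693
vertex -1.489 -3.175 -1.565
endloop
endfacet
facet normal -0.254 -0.516 0.818
outer loop
vertex -2.009 -4.227 0.103
vertex -1.531 -2.145 1.565
vertex -2.998 -2.804 0.693
endloop
endfacet
facet normal 0.541 -0.777 -0.322
outer loop
vertex -0.542 -3.568 0.976
vertex -2.009 -4.227 0.103
vertex -0.022 -2.516 -0.693
endloop
endfacet
facet normal -0.255 -0.516 0.818
outer loop
vertex -0.542 -3.568 0.976
vertex -1.531 -2.145 1.565
vertex -2.009 -4.227 0.103
endloop
endfacet
facet normal -0.540 0.777 0.322
outer loop
vertex -2.998 -2.804 0.693
vertex -1.531 -2.145 1.565
vertex -2.478 -1.752 -0.976
endloop
endfacet
facet normal 0.255 0.516 -0.818
outer loop
vertex -1.011 -1.093 -0.103
vertex -0.022 -2.516 -0.693
vertex -2.478 -1.752 -0.976
endloop
endfacet
facet normal -0.541 0.777 0.322
outer loop
vertex -2.478 -1.752 -0.976
vertex -1.531 -2.145 1.565
vertex -1.011 -1.093 -0.103
endloop
endfacet
facet normal 0.802 0.360 0.477
outer loop
vertex -1.011 -1.093 -0.103
vertex -0.542 -3.568 0.976
vertex -0.022 -2.516 -0.693
endloop
endfacet
facet normal 0.802 0.360 0.477
outer loop
vertex -1.531 -2.145 1.565
vertex -0.542 -3.568 0.976
vertex -1.011 -1.093 -0.103
endloop
endfacet
facet normal -0.509 0.669 -0.542
outer loop
vertex -4.705 3.632 -2.702
vertex -4.463 4.314 -2.087
vertex -3.398 3.936 -3.554
endloop
endfacet
facet normal -0.255 -0.719 -0.647
outer loop
vertex -2.477 2.726 -2.573
vertex -4.705 3.632 -2.702
vertex -3.398 3.936 -3.554
endloop
endfacet
facet normal -0.509 0.668 -0.542
outer loop
vertex -3.398 3.936 -3.554
vertex -4.463 4.314 -2.087
vertex -3.156 4.619 -2.939
endloop
endfacet
facet normal 0.822 0.191 -0.536
outer loop
vertex -3.156 4.619 -2.939
vertex -2.477 2.726 -2.573
vertex -3.398 3.936 -3.554
endloop
endfacet
facet normal -0.822 -0.191 0.536
outer loop
vertex -4.705 3.632 -2.702
vertex -3.542 3.104 -1.106
vertex -4.463 4.314 -2.087
endloop
endfacet
facet normal -0.255 -0.718 -0.648
outer loop
vertex -3.784 2.421 -1.721
vertex -4.705 3.632 -2.702
vertex -2.477 2.726 -2.573
endloop
endfacet
facet normal -0.822 -0.191 0.536
outer loop
vertex -3.784 2.421 -1.721
vertex -3.542 3.104 -1.106
vertex -4.705 3.632 -2.702
endloop
endfacet
facet normal 0.254 0.718 0.647
outer loop
vertex -4.463 4.314 -2.087
vertex -3.542 3.104 -1.106
vertex -3.156 4.619 -2.939
endloop
endfacet
facet normal 0.822 0.191 -0.536
outer loop
vertex -2.235 3.408 -1.958
vertex -2.477 2.726 -2.573
vertex -3.156 4.619 -2.939
endloop
endfacet
facet normal 0.255 0.718 0.647
outer loop
vertex -3.156 4.619 -2.939
vertex -3.542 3.104 -1.106
vertex -2.235 3.408 -1.958
endloop
endfacet
facet normal 0.509 -0.669 0.542
outer loop
vertex -2.235 3.408 -1.958
vertex -3.784 2.421 -1.721
vertex -2.477 2.726 -2.573
endloop
endfacet
facet normal 0.509 -0.669 0.542
outer loop
vertex -3.542 3.104 -1.106
vertex -3.784 2.421 -1.721
vertex -2.235 3.408 -1.958
endloop
endfacet

endsolid


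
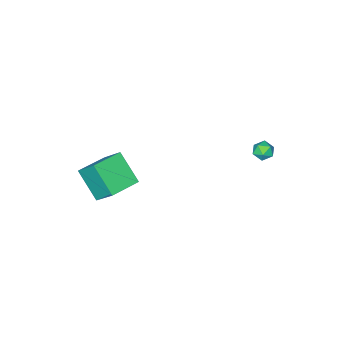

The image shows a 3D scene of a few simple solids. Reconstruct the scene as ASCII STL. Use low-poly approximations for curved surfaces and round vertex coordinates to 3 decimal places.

solid 
facet normal 0.109 0.913 0.392
outer loop
vertex -1.67 3.69 2.28
vertex -1.715 3.438 2.879
vertex -1.133 3.492 2.591
endloop
endfacet
facet normal 0.452 0.861 -0.232
outer loop
vertex -1.67 3.69 2.28
vertex -1.133 3.492 2.591
vertex -1.209 3.361 1.957
endloop
endfacet
facet normal -0.025 0.683 -0.730
outer loop
vertex -1.67 3.69 2.28
vertex -1.209 3.361 1.957
vertex -1.838 3.227 1.853
endloop
endfacet
facet normal -0.663 0.623 -0.415
outer loop
vertex -1.67 3.69 2.28
vertex -1.838 3.227 1.853
vertex -2.151 3.274 2.423
endloop
endfacet
facet normal -0.580 0.766 0.279
outer loop
vertex -1.67 3.69 2.28
vertex -2.151 3.274 2.423
vertex -1.715 3.438 2.879
endloop
endfacet
facet normal 0.926 0.331 -0.179
outer loop
vertex -1.209 3.361 1.957
vertex -1.133 3.492 2.591
vertex -0.969 2.906 2.357
endloop
endfacet
facet normal 0.372 0.415 0.830
outer loop
vertex -1.133 3.492 2.591
vertex -1.715 3.438 2.879
vertex -1.282 2.953 2.927
endloop
endfacet
facet normal -0.742 0.177 0.646
outer loop
vertex -1.715 3.438 2.879
vertex -2.151 3.274 2.423
vertex -1.911 2.819 2.823
endloop
endfacet
facet normal -0.877 -0.055 -0.477
outer loop
vertex -2.151 3.274 2.423
vertex -1.838 3.227 1.853
vertex -1.987 2.688 2.189
endloop
endfacet
facet normal 0.155 0.040 -0.987
outer loop
vertex -1.838 3.227 1.853
vertex -1.209 3.361 1.957
vertex -1.405 2.742 1.901
endloop
endfacet
facet normal 0.663 -0.623 0.415
outer loop
vertex -1.45 2.49 2.5
vertex -0.969 2.906 2.357
vertex -1.282 2.953 2.927
endloop
endfacet
facet normal 0.025 -0.683 0.730
outer loop
vertex -1.45 2.49 2.5
vertex -1.282 2.953 2.927
vertex -1.911 2.819 2.823
endloop
endfacet
facet normal -0.452 -0.861 0.232
outer loop
vertex -1.45 2.49 2.5
vertex -1.911 2.819 2.823
vertex -1.987 2.688 2.189
endloop
endfacet
facet normal -0.109 -0.913 -0.392
outer loop
vertex -1.45 2.49 2.5
vertex -1.987 2.688 2.189
vertex -1.405 2.742 1.901
endloop
endfacet
facet normal 0.580 -0.766 -0.279
outer loop
vertex -1.45 2.49 2.5
vertex -1.405 2.742 1.901
vertex -0.969 2.906 2.357
endloop
endfacet
facet normal 0.877 0.055 0.477
outer loop
vertex -1.282 2.953 2.927
vertex -0.969 2.906 2.357
vertex -1.133 3.492 2.591
endloop
endfacet
facet normal -0.155 -0.040 0.987
outer loop
vertex -1.911 2.819 2.823
vertex -1.282 2.953 2.927
vertex -1.715 3.438 2.879
endloop
endfacet
facet normal -0.926 -0.331 0.179
outer loop
vertex -1.987 2.688 2.189
vertex -1.911 2.819 2.823
vertex -2.151 3.274 2.423
endloop
endfacet
facet normal -0.372 -0.415 -0.830
outer loop
vertex -1.405 2.742 1.901
vertex -1.987 2.688 2.189
vertex -1.838 3.227 1.853
endloop
endfacet
facet normal 0.742 -0.177 -0.646
outer loop
vertex -0.969 2.906 2.357
vertex -1.405 2.742 1.901
vertex -1.209 3.361 1.957
endloop
endfacet
facet normal -0.998 -0.015 -0.061
outer loop
vertex 2.341 -5.271 -1.936
vertex 2.239 -4.022 -0.563
vertex 2.405 -3.687 -3.373
endloop
endfacet
facet normal 0.055 -0.672 -0.738
outer loop
vertex 4.301 -3.658 -3.257
vertex 2.341 -5.271 -1.936
vertex 2.405 -3.687 -3.373
endloop
endfacet
facet normal -0.998 -0.015 -0.061
outer loop
vertex 2.405 -3.687 -3.373
vertex 2.239 -4.022 -0.563
vertex 2.303 -2.437 -1.999
endloop
endfacet
facet normal 0.030 0.740 -0.671
outer loop
vertex 2.303 -2.437 -1.999
vertex 4.301 -3.658 -3.257
vertex 2.405 -3.687 -3.373
endloop
endfacet
facet normal -0.030 -0.740 0.671
outer loop
vertex 2.341 -5.271 -1.936
vertex 4.135 -3.993 -0.447
vertex 2.239 -4.022 -0.563
endloop
endfacet
facet normal 0.055 -0.672 -0.739
outer loop
vertex 4.237 -5.243 -1.821
vertex 2.341 -5.271 -1.936
vertex 4.301 -3.658 -3.257
endloop
endfacet
facet normal -0.030 -0.740 0.671
outer loop
vertex 4.237 -5.243 -1.821
vertex 4.135 -3.993 -0.447
vertex 2.341 -5.271 -1.936
endloop
endfacet
facet normal -0.055 0.672 0.739
outer loop
vertex 2.239 -4.022 -0.563
vertex 4.135 -3.993 -0.447
vertex 2.303 -2.437 -1.999
endloop
endfacet
facet normal 0.030 0.740 -0.671
outer loop
vertex 4.199 -2.409 -1.884
vertex 4.301 -3.658 -3.257
vertex 2.303 -2.437 -1.999
endloop
endfacet
facet normal -0.055 0.672 0.738
outer loop
vertex 2.303 -2.437 -1.999
vertex 4.135 -3.993 -0.447
vertex 4.199 -2.409 -1.884
endloop
endfacet
facet normal 0.998 0.015 0.061
outer loop
vertex 4.199 -2.409 -1.884
vertex 4.237 -5.243 -1.821
vertex 4.301 -3.658 -3.257
endloop
endfacet
facet normal 0.998 0.015 0.061
outer loop
vertex 4.135 -3.993 -0.447
vertex 4.237 -5.243 -1.821
vertex 4.199 -2.409 -1.884
endloop
endfacet

endsolid


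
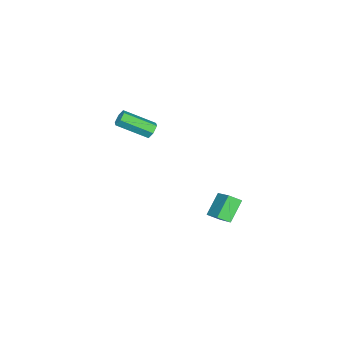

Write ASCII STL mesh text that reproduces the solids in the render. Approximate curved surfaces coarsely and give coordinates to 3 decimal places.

solid 
facet normal -0.435 0.759 -0.484
outer loop
vertex 0.468 -2.711 2.146
vertex 0.045 -3.057 1.984
vertex 0.005 -2.768 2.473
endloop
endfacet
facet normal 0.387 0.644 0.660
outer loop
vertex 0.468 -2.711 2.146
vertex 0.005 -2.768 2.473
vertex 1.378 -4.297 3.159
endloop
endfacet
facet normal 0.387 0.644 0.661
outer loop
vertex 1.378 -4.297 3.159
vertex 0.005 -2.768 2.473
vertex 0.914 -4.354 3.486
endloop
endfacet
facet normal 0.435 -0.759 0.484
outer loop
vertex 1.378 -4.297 3.159
vertex 0.914 -4.354 3.486
vertex 0.955 -4.643 2.996
endloop
endfacet
facet normal -0.435 0.759 -0.484
outer loop
vertex 0.005 -2.768 2.473
vertex 0.045 -3.057 1.984
vertex -0.418 -3.114 2.311
endloop
endfacet
facet normal -0.510 0.236 0.827
outer loop
vertex 0.005 -2.768 2.473
vertex -0.418 -3.114 2.311
vertex 0.914 -4.354 3.486
endloop
endfacet
facet normal -0.511 0.235 0.827
outer loop
vertex 0.914 -4.354 3.486
vertex -0.418 -3.114 2.311
vertex 0.491 -4.7 3.323
endloop
endfacet
facet normal 0.435 -0.759 0.484
outer loop
vertex 0.914 -4.354 3.486
vertex 0.491 -4.7 3.323
vertex 0.955 -4.643 2.996
endloop
endfacet
facet normal -0.435 0.760 -0.484
outer loop
vertex -0.418 -3.114 2.311
vertex 0.045 -3.057 1.984
vertex -0.378 -3.403 1.821
endloop
endfacet
facet normal -0.898 -0.408 0.167
outer loop
vertex -0.418 -3.114 2.311
vertex -0.378 -3.403 1.821
vertex 0.491 -4.7 3.323
endloop
endfacet
facet normal -0.897 -0.409 0.166
outer loop
vertex 0.491 -4.7 3.323
vertex -0.378 -3.403 1.821
vertex 0.532 -4.989 2.834
endloop
endfacet
facet normal 0.435 -0.759 0.485
outer loop
vertex 0.491 -4.7 3.323
vertex 0.532 -4.989 2.834
vertex 0.955 -4.643 2.996
endloop
endfacet
facet normal -0.435 0.759 -0.484
outer loop
vertex -0.378 -3.403 1.821
vertex 0.045 -3.057 1.984
vertex 0.086 -3.346 1.494
endloop
endfacet
facet normal -0.386 -0.644 -0.661
outer loop
vertex -0.378 -3.403 1.821
vertex 0.086 -3.346 1.494
vertex 0.532 -4.989 2.834
endloop
endfacet
facet normal -0.387 -0.644 -0.660
outer loop
vertex 0.532 -4.989 2.834
vertex 0.086 -3.346 1.494
vertex 0.995 -4.932 2.507
endloop
endfacet
facet normal 0.435 -0.759 0.484
outer loop
vertex 0.532 -4.989 2.834
vertex 0.995 -4.932 2.507
vertex 0.955 -4.643 2.996
endloop
endfacet
facet normal -0.435 0.759 -0.484
outer loop
vertex 0.086 -3.346 1.494
vertex 0.045 -3.057 1.984
vertex 0.509 -3.0 1.657
endloop
endfacet
facet normal 0.511 -0.235 -0.827
outer loop
vertex 0.086 -3.346 1.494
vertex 0.509 -3.0 1.657
vertex 0.995 -4.932 2.507
endloop
endfacet
facet normal 0.510 -0.236 -0.827
outer loop
vertex 0.995 -4.932 2.507
vertex 0.509 -3.0 1.657
vertex 1.418 -4.586 2.669
endloop
endfacet
facet normal 0.435 -0.759 0.484
outer loop
vertex 0.995 -4.932 2.507
vertex 1.418 -4.586 2.669
vertex 0.955 -4.643 2.996
endloop
endfacet
facet normal -0.435 0.759 -0.485
outer loop
vertex 0.509 -3.0 1.657
vertex 0.045 -3.057 1.984
vertex 0.468 -2.711 2.146
endloop
endfacet
facet normal 0.898 0.408 -0.166
outer loop
vertex 0.509 -3.0 1.657
vertex 0.468 -2.711 2.146
vertex 1.418 -4.586 2.669
endloop
endfacet
facet normal 0.897 0.408 -0.167
outer loop
vertex 1.418 -4.586 2.669
vertex 0.468 -2.711 2.146
vertex 1.378 -4.297 3.159
endloop
endfacet
facet normal 0.435 -0.760 0.484
outer loop
vertex 1.418 -4.586 2.669
vertex 1.378 -4.297 3.159
vertex 0.955 -4.643 2.996
endloop
endfacet
facet normal -0.724 0.009 0.690
outer loop
vertex 2.688 3.585 1.004
vertex 2.307 4.186 0.597
vertex 1.759 2.347 0.046
endloop
endfacet
facet normal 0.465 -0.733 0.496
outer loop
vertex 2.873 2.334 -1.017
vertex 2.688 3.585 1.004
vertex 1.759 2.347 0.046
endloop
endfacet
facet normal -0.724 0.009 0.690
outer loop
vertex 1.759 2.347 0.046
vertex 2.307 4.186 0.597
vertex 1.378 2.949 -0.361
endloop
endfacet
facet normal -0.511 -0.679 -0.527
outer loop
vertex 1.378 2.949 -0.361
vertex 2.873 2.334 -1.017
vertex 1.759 2.347 0.046
endloop
endfacet
facet normal 0.510 0.680 0.526
outer loop
vertex 2.688 3.585 1.004
vertex 3.421 4.173 -0.466
vertex 2.307 4.186 0.597
endloop
endfacet
facet normal 0.465 -0.733 0.496
outer loop
vertex 3.802 3.571 -0.059
vertex 2.688 3.585 1.004
vertex 2.873 2.334 -1.017
endloop
endfacet
facet normal 0.511 0.679 0.527
outer loop
vertex 3.802 3.571 -0.059
vertex 3.421 4.173 -0.466
vertex 2.688 3.585 1.004
endloop
endfacet
facet normal -0.465 0.733 -0.496
outer loop
vertex 2.307 4.186 0.597
vertex 3.421 4.173 -0.466
vertex 1.378 2.949 -0.361
endloop
endfacet
facet normal -0.511 -0.680 -0.526
outer loop
vertex 2.492 2.935 -1.424
vertex 2.873 2.334 -1.017
vertex 1.378 2.949 -0.361
endloop
endfacet
facet normal -0.465 0.733 -0.497
outer loop
vertex 1.378 2.949 -0.361
vertex 3.421 4.173 -0.466
vertex 2.492 2.935 -1.424
endloop
endfacet
facet normal 0.724 -0.009 -0.690
outer loop
vertex 2.492 2.935 -1.424
vertex 3.802 3.571 -0.059
vertex 2.873 2.334 -1.017
endloop
endfacet
facet normal 0.724 -0.009 -0.690
outer loop
vertex 3.421 4.173 -0.466
vertex 3.802 3.571 -0.059
vertex 2.492 2.935 -1.424
endloop
endfacet

endsolid


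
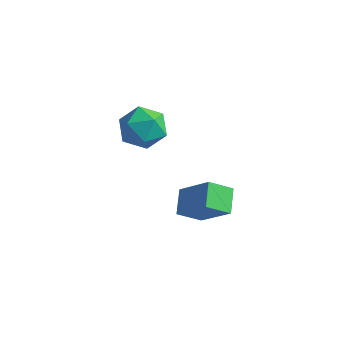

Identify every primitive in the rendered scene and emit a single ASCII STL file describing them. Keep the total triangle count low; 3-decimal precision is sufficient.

solid 
facet normal -0.549 -0.623 0.557
outer loop
vertex 1.954 -0.578 3.005
vertex 0.424 -0.515 1.568
vertex 2.487 -1.594 2.393
endloop
endfacet
facet normal 0.729 -0.030 0.684
outer loop
vertex 3.216 -0.765 1.652
vertex 1.954 -0.578 3.005
vertex 2.487 -1.594 2.393
endloop
endfacet
facet normal -0.549 -0.623 0.557
outer loop
vertex 2.487 -1.594 2.393
vertex 0.424 -0.515 1.568
vertex 0.956 -1.531 0.956
endloop
endfacet
facet normal 0.410 -0.781 -0.471
outer loop
vertex 0.956 -1.531 0.956
vertex 3.216 -0.765 1.652
vertex 2.487 -1.594 2.393
endloop
endfacet
facet normal -0.410 0.781 0.471
outer loop
vertex 1.954 -0.578 3.005
vertex 1.153 0.314 0.827
vertex 0.424 -0.515 1.568
endloop
endfacet
facet normal 0.729 -0.030 0.684
outer loop
vertex 2.684 0.251 2.264
vertex 1.954 -0.578 3.005
vertex 3.216 -0.765 1.652
endloop
endfacet
facet normal -0.410 0.781 0.471
outer loop
vertex 2.684 0.251 2.264
vertex 1.153 0.314 0.827
vertex 1.954 -0.578 3.005
endloop
endfacet
facet normal -0.729 0.030 -0.684
outer loop
vertex 0.424 -0.515 1.568
vertex 1.153 0.314 0.827
vertex 0.956 -1.531 0.956
endloop
endfacet
facet normal 0.410 -0.781 -0.471
outer loop
vertex 1.686 -0.702 0.215
vertex 3.216 -0.765 1.652
vertex 0.956 -1.531 0.956
endloop
endfacet
facet normal -0.729 0.030 -0.684
outer loop
vertex 0.956 -1.531 0.956
vertex 1.153 0.314 0.827
vertex 1.686 -0.702 0.215
endloop
endfacet
facet normal 0.549 0.623 -0.557
outer loop
vertex 1.686 -0.702 0.215
vertex 2.684 0.251 2.264
vertex 3.216 -0.765 1.652
endloop
endfacet
facet normal 0.549 0.623 -0.557
outer loop
vertex 1.153 0.314 0.827
vertex 2.684 0.251 2.264
vertex 1.686 -0.702 0.215
endloop
endfacet
facet normal -0.016 -0.193 0.981
outer loop
vertex -3.457 1.99 3.521
vertex -3.255 0.799 3.29
vertex -2.305 1.563 3.456
endloop
endfacet
facet normal 0.222 0.468 0.856
outer loop
vertex -3.457 1.99 3.521
vertex -2.305 1.563 3.456
vertex -2.59 2.642 2.94
endloop
endfacet
facet normal -0.284 0.820 0.496
outer loop
vertex -3.457 1.99 3.521
vertex -2.59 2.642 2.94
vertex -3.716 2.546 2.454
endloop
endfacet
facet normal -0.836 0.377 0.399
outer loop
vertex -3.457 1.99 3.521
vertex -3.716 2.546 2.454
vertex -4.127 1.406 2.671
endloop
endfacet
facet normal -0.670 -0.249 0.699
outer loop
vertex -3.457 1.99 3.521
vertex -4.127 1.406 2.671
vertex -3.255 0.799 3.29
endloop
endfacet
facet normal 0.797 0.419 0.435
outer loop
vertex -2.59 2.642 2.94
vertex -2.305 1.563 3.456
vertex -1.853 1.854 2.349
endloop
endfacet
facet normal 0.411 -0.650 0.639
outer loop
vertex -2.305 1.563 3.456
vertex -3.255 0.799 3.29
vertex -2.264 0.714 2.566
endloop
endfacet
facet normal -0.646 -0.741 0.183
outer loop
vertex -3.255 0.799 3.29
vertex -4.127 1.406 2.671
vertex -3.39 0.618 2.08
endloop
endfacet
facet normal -0.914 0.272 -0.302
outer loop
vertex -4.127 1.406 2.671
vertex -3.716 2.546 2.454
vertex -3.675 1.697 1.564
endloop
endfacet
facet normal -0.022 0.989 -0.146
outer loop
vertex -3.716 2.546 2.454
vertex -2.59 2.642 2.94
vertex -2.725 2.461 1.73
endloop
endfacet
facet normal 0.836 -0.377 -0.399
outer loop
vertex -2.523 1.27 1.499
vertex -1.853 1.854 2.349
vertex -2.264 0.714 2.566
endloop
endfacet
facet normal 0.284 -0.820 -0.496
outer loop
vertex -2.523 1.27 1.499
vertex -2.264 0.714 2.566
vertex -3.39 0.618 2.08
endloop
endfacet
facet normal -0.222 -0.468 -0.856
outer loop
vertex -2.523 1.27 1.499
vertex -3.39 0.618 2.08
vertex -3.675 1.697 1.564
endloop
endfacet
facet normal 0.016 0.193 -0.981
outer loop
vertex -2.523 1.27 1.499
vertex -3.675 1.697 1.564
vertex -2.725 2.461 1.73
endloop
endfacet
facet normal 0.670 0.249 -0.699
outer loop
vertex -2.523 1.27 1.499
vertex -2.725 2.461 1.73
vertex -1.853 1.854 2.349
endloop
endfacet
facet normal 0.914 -0.272 0.302
outer loop
vertex -2.264 0.714 2.566
vertex -1.853 1.854 2.349
vertex -2.305 1.563 3.456
endloop
endfacet
facet normal 0.022 -0.989 0.146
outer loop
vertex -3.39 0.618 2.08
vertex -2.264 0.714 2.566
vertex -3.255 0.799 3.29
endloop
endfacet
facet normal -0.797 -0.419 -0.435
outer loop
vertex -3.675 1.697 1.564
vertex -3.39 0.618 2.08
vertex -4.127 1.406 2.671
endloop
endfacet
facet normal -0.411 0.650 -0.639
outer loop
vertex -2.725 2.461 1.73
vertex -3.675 1.697 1.564
vertex -3.716 2.546 2.454
endloop
endfacet
facet normal 0.646 0.741 -0.183
outer loop
vertex -1.853 1.854 2.349
vertex -2.725 2.461 1.73
vertex -2.59 2.642 2.94
endloop
endfacet

endsolid


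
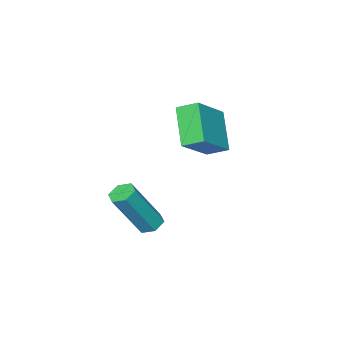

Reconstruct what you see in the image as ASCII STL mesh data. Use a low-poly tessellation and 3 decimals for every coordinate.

solid 
facet normal -0.803 -0.109 -0.586
outer loop
vertex -3.285 2.774 -0.601
vertex -2.56 3.72 -1.771
vertex -2.942 2.088 -0.944
endloop
endfacet
facet normal -0.433 -0.567 0.701
outer loop
vertex -1.52 2.28 0.091
vertex -3.285 2.774 -0.601
vertex -2.942 2.088 -0.944
endloop
endfacet
facet normal -0.804 -0.108 -0.585
outer loop
vertex -2.942 2.088 -0.944
vertex -2.56 3.72 -1.771
vertex -2.218 3.034 -2.114
endloop
endfacet
facet normal 0.407 -0.817 -0.408
outer loop
vertex -2.218 3.034 -2.114
vertex -1.52 2.28 0.091
vertex -2.942 2.088 -0.944
endloop
endfacet
facet normal -0.407 0.817 0.408
outer loop
vertex -3.285 2.774 -0.601
vertex -1.138 3.912 -0.736
vertex -2.56 3.72 -1.771
endloop
endfacet
facet normal -0.433 -0.567 0.701
outer loop
vertex -1.862 2.966 0.434
vertex -3.285 2.774 -0.601
vertex -1.52 2.28 0.091
endloop
endfacet
facet normal -0.407 0.817 0.408
outer loop
vertex -1.862 2.966 0.434
vertex -1.138 3.912 -0.736
vertex -3.285 2.774 -0.601
endloop
endfacet
facet normal 0.434 0.567 -0.701
outer loop
vertex -2.56 3.72 -1.771
vertex -1.138 3.912 -0.736
vertex -2.218 3.034 -2.114
endloop
endfacet
facet normal 0.407 -0.817 -0.408
outer loop
vertex -0.795 3.226 -1.079
vertex -1.52 2.28 0.091
vertex -2.218 3.034 -2.114
endloop
endfacet
facet normal 0.433 0.567 -0.701
outer loop
vertex -2.218 3.034 -2.114
vertex -1.138 3.912 -0.736
vertex -0.795 3.226 -1.079
endloop
endfacet
facet normal 0.804 0.108 0.585
outer loop
vertex -0.795 3.226 -1.079
vertex -1.862 2.966 0.434
vertex -1.52 2.28 0.091
endloop
endfacet
facet normal 0.803 0.109 0.585
outer loop
vertex -1.138 3.912 -0.736
vertex -1.862 2.966 0.434
vertex -0.795 3.226 -1.079
endloop
endfacet
facet normal -0.486 0.163 -0.859
outer loop
vertex 0.274 2.448 -5.074
vertex -0.171 2.438 -4.824
vertex 0.079 2.879 -4.882
endloop
endfacet
facet normal 0.786 0.511 -0.348
outer loop
vertex 0.274 2.448 -5.074
vertex 0.079 2.879 -4.882
vertex 1.275 2.112 -3.306
endloop
endfacet
facet normal 0.787 0.509 -0.349
outer loop
vertex 1.275 2.112 -3.306
vertex 0.079 2.879 -4.882
vertex 1.081 2.543 -3.114
endloop
endfacet
facet normal 0.487 -0.163 0.858
outer loop
vertex 1.275 2.112 -3.306
vertex 1.081 2.543 -3.114
vertex 0.831 2.102 -3.056
endloop
endfacet
facet normal -0.487 0.163 -0.858
outer loop
vertex 0.079 2.879 -4.882
vertex -0.171 2.438 -4.824
vertex -0.365 2.868 -4.632
endloop
endfacet
facet normal 0.061 0.986 0.153
outer loop
vertex 0.079 2.879 -4.882
vertex -0.365 2.868 -4.632
vertex 1.081 2.543 -3.114
endloop
endfacet
facet normal 0.063 0.986 0.151
outer loop
vertex 1.081 2.543 -3.114
vertex -0.365 2.868 -4.632
vertex 0.636 2.533 -2.864
endloop
endfacet
facet normal 0.486 -0.163 0.859
outer loop
vertex 1.081 2.543 -3.114
vertex 0.636 2.533 -2.864
vertex 0.831 2.102 -3.056
endloop
endfacet
facet normal -0.487 0.163 -0.858
outer loop
vertex -0.365 2.868 -4.632
vertex -0.171 2.438 -4.824
vertex -0.615 2.428 -4.574
endloop
endfacet
facet normal -0.723 0.477 0.500
outer loop
vertex -0.365 2.868 -4.632
vertex -0.615 2.428 -4.574
vertex 0.636 2.533 -2.864
endloop
endfacet
facet normal -0.723 0.476 0.500
outer loop
vertex 0.636 2.533 -2.864
vertex -0.615 2.428 -4.574
vertex 0.386 2.092 -2.806
endloop
endfacet
facet normal 0.486 -0.163 0.859
outer loop
vertex 0.636 2.533 -2.864
vertex 0.386 2.092 -2.806
vertex 0.831 2.102 -3.056
endloop
endfacet
facet normal -0.487 0.163 -0.858
outer loop
vertex -0.615 2.428 -4.574
vertex -0.171 2.438 -4.824
vertex -0.421 1.997 -4.766
endloop
endfacet
facet normal -0.787 -0.509 0.349
outer loop
vertex -0.615 2.428 -4.574
vertex -0.421 1.997 -4.766
vertex 0.386 2.092 -2.806
endloop
endfacet
facet normal -0.786 -0.511 0.348
outer loop
vertex 0.386 2.092 -2.806
vertex -0.421 1.997 -4.766
vertex 0.581 1.661 -2.998
endloop
endfacet
facet normal 0.486 -0.163 0.859
outer loop
vertex 0.386 2.092 -2.806
vertex 0.581 1.661 -2.998
vertex 0.831 2.102 -3.056
endloop
endfacet
facet normal -0.486 0.163 -0.859
outer loop
vertex -0.421 1.997 -4.766
vertex -0.171 2.438 -4.824
vertex 0.024 2.007 -5.016
endloop
endfacet
facet normal -0.063 -0.986 -0.152
outer loop
vertex -0.421 1.997 -4.766
vertex 0.024 2.007 -5.016
vertex 0.581 1.661 -2.998
endloop
endfacet
facet normal -0.061 -0.986 -0.152
outer loop
vertex 0.581 1.661 -2.998
vertex 0.024 2.007 -5.016
vertex 1.025 1.672 -3.248
endloop
endfacet
facet normal 0.487 -0.163 0.858
outer loop
vertex 0.581 1.661 -2.998
vertex 1.025 1.672 -3.248
vertex 0.831 2.102 -3.056
endloop
endfacet
facet normal -0.486 0.163 -0.859
outer loop
vertex 0.024 2.007 -5.016
vertex -0.171 2.438 -4.824
vertex 0.274 2.448 -5.074
endloop
endfacet
facet normal 0.724 -0.476 -0.500
outer loop
vertex 0.024 2.007 -5.016
vertex 0.274 2.448 -5.074
vertex 1.025 1.672 -3.248
endloop
endfacet
facet normal 0.723 -0.477 -0.500
outer loop
vertex 1.025 1.672 -3.248
vertex 0.274 2.448 -5.074
vertex 1.275 2.112 -3.306
endloop
endfacet
facet normal 0.487 -0.163 0.858
outer loop
vertex 1.025 1.672 -3.248
vertex 1.275 2.112 -3.306
vertex 0.831 2.102 -3.056
endloop
endfacet

endsolid
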